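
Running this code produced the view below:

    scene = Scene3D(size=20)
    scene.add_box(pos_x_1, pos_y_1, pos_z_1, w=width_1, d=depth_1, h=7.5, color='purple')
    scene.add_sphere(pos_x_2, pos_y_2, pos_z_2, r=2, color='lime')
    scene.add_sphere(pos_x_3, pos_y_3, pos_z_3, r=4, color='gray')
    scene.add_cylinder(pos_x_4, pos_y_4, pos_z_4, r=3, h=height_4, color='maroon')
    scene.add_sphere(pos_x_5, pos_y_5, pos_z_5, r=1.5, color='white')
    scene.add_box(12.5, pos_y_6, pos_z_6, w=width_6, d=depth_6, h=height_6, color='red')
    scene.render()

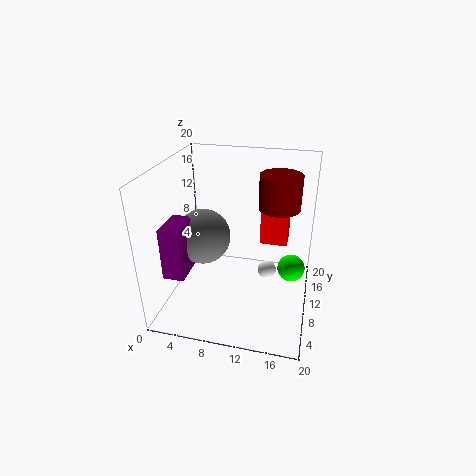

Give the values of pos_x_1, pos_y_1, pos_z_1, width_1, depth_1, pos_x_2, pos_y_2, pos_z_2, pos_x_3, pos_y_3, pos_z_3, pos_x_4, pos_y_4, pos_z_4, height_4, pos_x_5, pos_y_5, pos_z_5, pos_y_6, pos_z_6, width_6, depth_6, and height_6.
pos_x_1 = 0.5
pos_y_1 = 5
pos_z_1 = 5
width_1 = 3
depth_1 = 5
pos_x_2 = 17.5
pos_y_2 = 12.5
pos_z_2 = 4.5
pos_x_3 = 4.5
pos_y_3 = 11
pos_z_3 = 9
pos_x_4 = 15
pos_y_4 = 14.5
pos_z_4 = 13
height_4 = 5
pos_x_5 = 13.5
pos_y_5 = 15.5
pos_z_5 = 1.5
pos_y_6 = 13.5
pos_z_6 = 7.5
width_6 = 4
depth_6 = 3.5
height_6 = 8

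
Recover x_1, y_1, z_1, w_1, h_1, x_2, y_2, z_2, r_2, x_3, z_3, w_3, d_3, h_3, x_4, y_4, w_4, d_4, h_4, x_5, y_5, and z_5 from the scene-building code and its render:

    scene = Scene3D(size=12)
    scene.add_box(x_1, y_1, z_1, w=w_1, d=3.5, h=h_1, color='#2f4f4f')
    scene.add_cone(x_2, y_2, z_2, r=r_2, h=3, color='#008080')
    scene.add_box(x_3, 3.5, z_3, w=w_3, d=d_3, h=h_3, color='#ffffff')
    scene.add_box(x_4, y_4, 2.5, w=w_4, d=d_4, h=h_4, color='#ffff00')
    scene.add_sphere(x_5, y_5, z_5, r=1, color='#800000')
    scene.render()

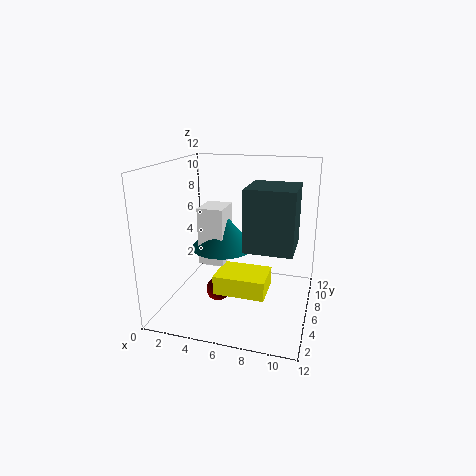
x_1 = 7.5
y_1 = 2
z_1 = 6.5
w_1 = 3.5
h_1 = 4.5
x_2 = 5
y_2 = 5
z_2 = 5.5
r_2 = 2.5
x_3 = 3.5
z_3 = 4.5
w_3 = 2
d_3 = 2.5
h_3 = 4.5
x_4 = 5
y_4 = 2.5
w_4 = 4
d_4 = 3
h_4 = 1.5
x_5 = 4.5
y_5 = 5
z_5 = 1.5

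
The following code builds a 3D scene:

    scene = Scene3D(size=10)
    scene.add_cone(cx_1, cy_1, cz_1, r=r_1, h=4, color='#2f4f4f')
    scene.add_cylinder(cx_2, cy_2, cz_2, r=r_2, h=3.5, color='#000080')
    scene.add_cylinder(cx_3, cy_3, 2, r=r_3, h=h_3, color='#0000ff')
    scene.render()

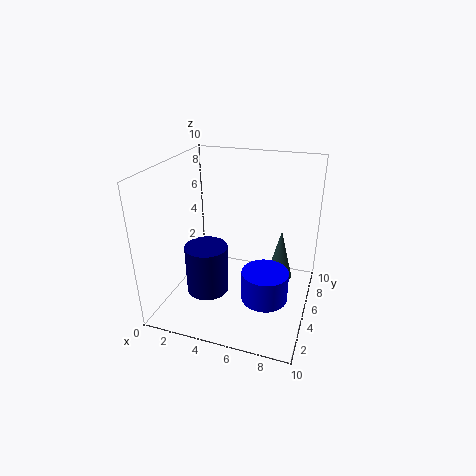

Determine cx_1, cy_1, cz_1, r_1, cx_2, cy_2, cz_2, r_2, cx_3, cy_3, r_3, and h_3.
cx_1 = 7.5, cy_1 = 8, cz_1 = 0.5, r_1 = 1, cx_2 = 3, cy_2 = 4, cz_2 = 1, r_2 = 1.5, cx_3 = 7.5, cy_3 = 3, r_3 = 1.5, h_3 = 2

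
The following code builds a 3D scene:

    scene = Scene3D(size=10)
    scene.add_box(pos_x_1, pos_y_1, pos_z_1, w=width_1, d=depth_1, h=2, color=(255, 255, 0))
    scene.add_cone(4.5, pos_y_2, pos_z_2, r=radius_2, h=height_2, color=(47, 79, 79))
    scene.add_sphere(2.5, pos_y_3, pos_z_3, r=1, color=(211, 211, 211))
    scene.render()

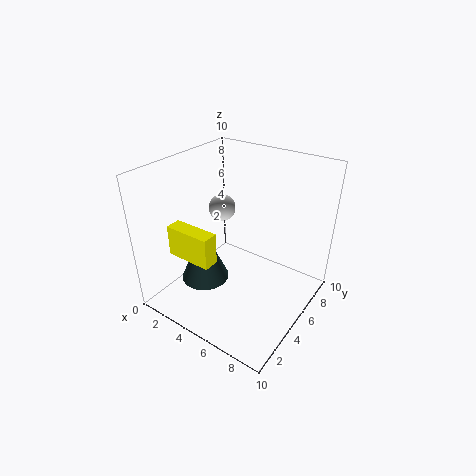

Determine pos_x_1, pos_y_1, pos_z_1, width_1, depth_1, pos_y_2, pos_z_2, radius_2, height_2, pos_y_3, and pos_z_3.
pos_x_1 = 2.5; pos_y_1 = 1; pos_z_1 = 5; width_1 = 3; depth_1 = 1; pos_y_2 = 2; pos_z_2 = 3.5; radius_2 = 1.5; height_2 = 3.5; pos_y_3 = 6.5; pos_z_3 = 6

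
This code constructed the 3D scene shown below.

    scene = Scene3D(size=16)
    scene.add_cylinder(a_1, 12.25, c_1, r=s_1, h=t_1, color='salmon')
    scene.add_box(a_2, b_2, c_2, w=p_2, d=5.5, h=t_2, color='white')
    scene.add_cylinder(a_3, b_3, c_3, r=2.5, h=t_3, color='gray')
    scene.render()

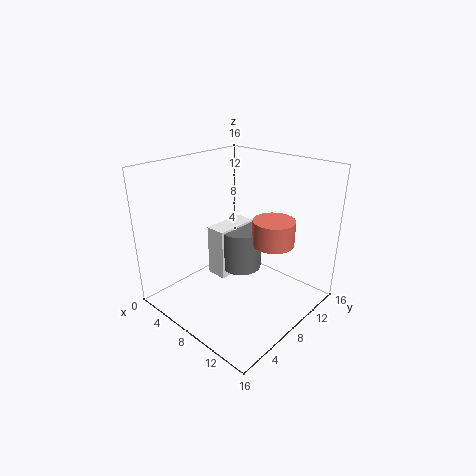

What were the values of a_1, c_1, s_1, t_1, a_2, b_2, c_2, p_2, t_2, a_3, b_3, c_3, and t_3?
a_1 = 9.75, c_1 = 6.25, s_1 = 2.5, t_1 = 3, a_2 = 3, b_2 = 8, c_2 = 1.5, p_2 = 2.5, t_2 = 6.25, a_3 = 6, b_3 = 10.75, c_3 = 2.5, t_3 = 5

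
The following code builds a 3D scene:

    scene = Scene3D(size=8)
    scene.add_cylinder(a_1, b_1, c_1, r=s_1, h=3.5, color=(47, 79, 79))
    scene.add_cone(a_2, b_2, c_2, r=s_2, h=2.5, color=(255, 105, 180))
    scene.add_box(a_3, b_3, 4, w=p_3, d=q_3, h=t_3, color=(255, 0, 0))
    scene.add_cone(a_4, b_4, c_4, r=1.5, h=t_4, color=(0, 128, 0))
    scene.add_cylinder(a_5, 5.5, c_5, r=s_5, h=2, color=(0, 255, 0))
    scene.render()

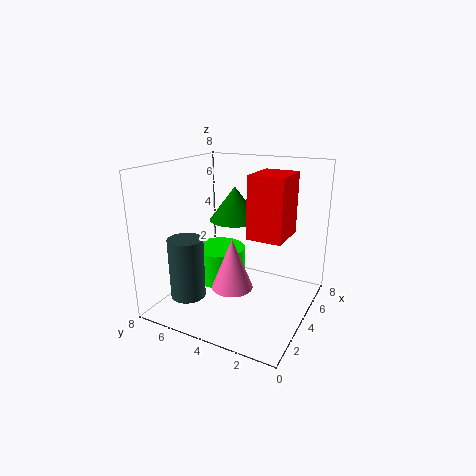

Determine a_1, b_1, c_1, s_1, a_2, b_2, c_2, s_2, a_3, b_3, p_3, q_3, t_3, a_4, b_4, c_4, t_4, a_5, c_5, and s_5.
a_1 = 2.5, b_1 = 6.5, c_1 = 0.5, s_1 = 1, a_2 = 1.5, b_2 = 3, c_2 = 2.5, s_2 = 1, a_3 = 4, b_3 = 1.5, p_3 = 2.5, q_3 = 2, t_3 = 3.5, a_4 = 5.5, b_4 = 5, c_4 = 4.5, t_4 = 2, a_5 = 4.5, c_5 = 1, s_5 = 1.5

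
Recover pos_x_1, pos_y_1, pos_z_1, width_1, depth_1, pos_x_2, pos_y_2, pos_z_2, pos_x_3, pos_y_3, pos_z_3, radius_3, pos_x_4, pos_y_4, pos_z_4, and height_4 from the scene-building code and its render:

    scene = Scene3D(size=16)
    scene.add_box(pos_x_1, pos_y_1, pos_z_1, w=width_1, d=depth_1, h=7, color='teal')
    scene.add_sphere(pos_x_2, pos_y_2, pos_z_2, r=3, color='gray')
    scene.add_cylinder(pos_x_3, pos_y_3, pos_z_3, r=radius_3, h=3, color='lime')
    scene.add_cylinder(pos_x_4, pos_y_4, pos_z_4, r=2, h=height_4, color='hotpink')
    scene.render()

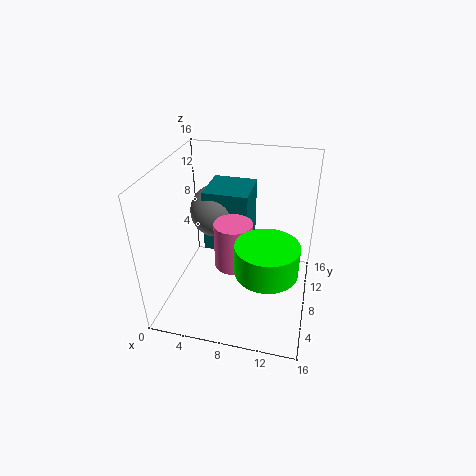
pos_x_1 = 4; pos_y_1 = 8; pos_z_1 = 6; width_1 = 5; depth_1 = 5; pos_x_2 = 5; pos_y_2 = 10; pos_z_2 = 10; pos_x_3 = 12; pos_y_3 = 3; pos_z_3 = 8; radius_3 = 3; pos_x_4 = 8; pos_y_4 = 6; pos_z_4 = 6; height_4 = 5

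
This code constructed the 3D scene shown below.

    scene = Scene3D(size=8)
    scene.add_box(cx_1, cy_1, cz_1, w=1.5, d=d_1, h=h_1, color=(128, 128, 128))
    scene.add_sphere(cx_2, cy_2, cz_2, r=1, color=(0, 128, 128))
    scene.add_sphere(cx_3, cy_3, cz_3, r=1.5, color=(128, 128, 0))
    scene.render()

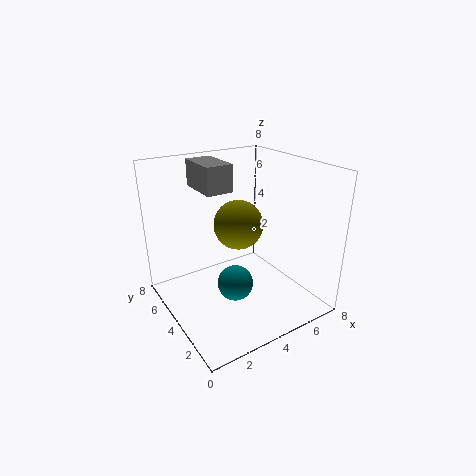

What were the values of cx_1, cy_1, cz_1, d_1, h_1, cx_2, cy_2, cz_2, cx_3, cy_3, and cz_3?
cx_1 = 2.5; cy_1 = 4.5; cz_1 = 6.5; d_1 = 2.5; h_1 = 1.5; cx_2 = 3.5; cy_2 = 3.5; cz_2 = 1.5; cx_3 = 5; cy_3 = 5.5; cz_3 = 4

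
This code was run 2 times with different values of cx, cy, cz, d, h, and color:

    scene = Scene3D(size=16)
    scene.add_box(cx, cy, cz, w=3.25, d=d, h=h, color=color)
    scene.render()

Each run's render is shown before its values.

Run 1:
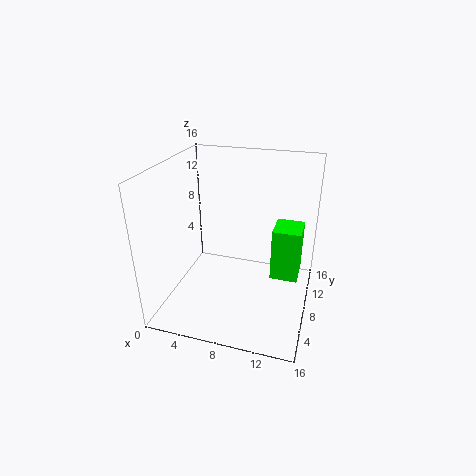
cx = 11.5, cy = 9.5, cz = 2.25, d = 3.75, h = 6.25, color = 'lime'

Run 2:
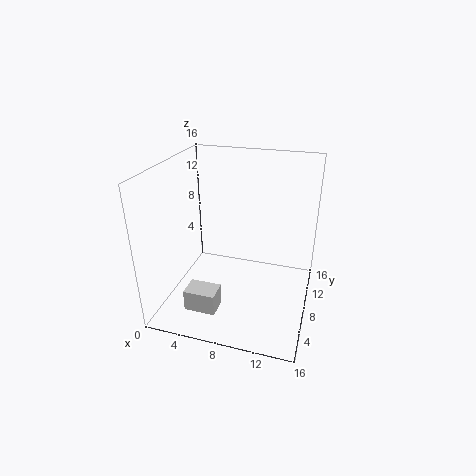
cx = 4.25, cy = 1.25, cz = 2.5, d = 2.25, h = 2.25, color = 'lightgray'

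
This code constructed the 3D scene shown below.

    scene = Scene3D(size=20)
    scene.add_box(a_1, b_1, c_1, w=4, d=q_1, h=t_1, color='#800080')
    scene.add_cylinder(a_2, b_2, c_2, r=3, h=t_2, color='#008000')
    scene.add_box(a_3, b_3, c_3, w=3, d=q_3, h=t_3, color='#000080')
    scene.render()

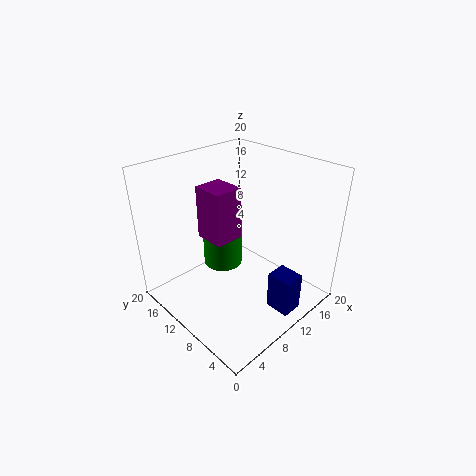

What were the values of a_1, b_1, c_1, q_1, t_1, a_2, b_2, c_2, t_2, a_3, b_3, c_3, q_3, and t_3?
a_1 = 7, b_1 = 10.5, c_1 = 9.5, q_1 = 4.5, t_1 = 7.5, a_2 = 11.5, b_2 = 15, c_2 = 3, t_2 = 9.5, a_3 = 11, b_3 = 1.5, c_3 = 0.5, q_3 = 3.5, t_3 = 5.5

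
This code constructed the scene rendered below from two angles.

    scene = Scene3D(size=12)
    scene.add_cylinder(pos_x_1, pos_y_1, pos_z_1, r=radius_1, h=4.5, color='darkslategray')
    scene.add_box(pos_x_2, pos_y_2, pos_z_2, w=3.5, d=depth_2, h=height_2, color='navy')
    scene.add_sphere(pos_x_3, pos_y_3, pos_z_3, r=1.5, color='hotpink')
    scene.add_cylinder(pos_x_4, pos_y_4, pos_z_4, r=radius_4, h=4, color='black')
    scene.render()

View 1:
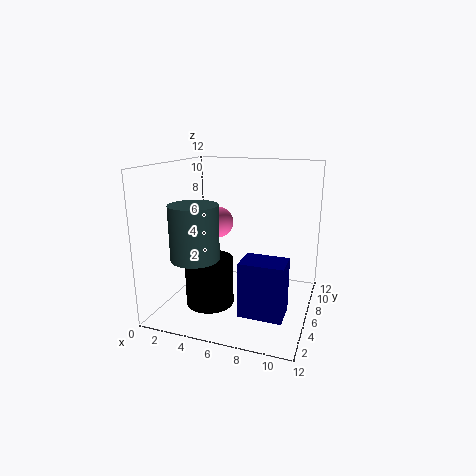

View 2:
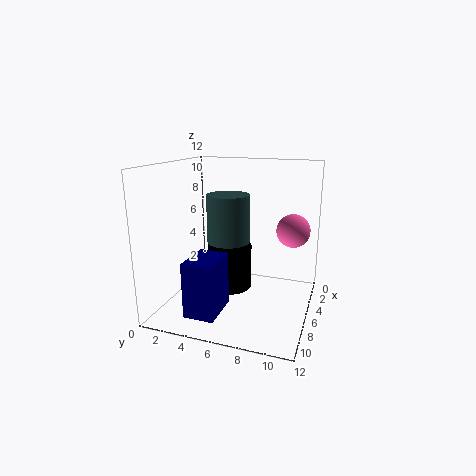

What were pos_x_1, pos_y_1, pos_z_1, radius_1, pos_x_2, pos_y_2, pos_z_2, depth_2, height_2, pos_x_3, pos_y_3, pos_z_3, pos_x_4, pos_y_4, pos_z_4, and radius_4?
pos_x_1 = 3; pos_y_1 = 4; pos_z_1 = 4.5; radius_1 = 2; pos_x_2 = 7; pos_y_2 = 3; pos_z_2 = 0.5; depth_2 = 2.5; height_2 = 4.5; pos_x_3 = 2.5; pos_y_3 = 10; pos_z_3 = 6; pos_x_4 = 4; pos_y_4 = 4.5; pos_z_4 = 0.5; radius_4 = 2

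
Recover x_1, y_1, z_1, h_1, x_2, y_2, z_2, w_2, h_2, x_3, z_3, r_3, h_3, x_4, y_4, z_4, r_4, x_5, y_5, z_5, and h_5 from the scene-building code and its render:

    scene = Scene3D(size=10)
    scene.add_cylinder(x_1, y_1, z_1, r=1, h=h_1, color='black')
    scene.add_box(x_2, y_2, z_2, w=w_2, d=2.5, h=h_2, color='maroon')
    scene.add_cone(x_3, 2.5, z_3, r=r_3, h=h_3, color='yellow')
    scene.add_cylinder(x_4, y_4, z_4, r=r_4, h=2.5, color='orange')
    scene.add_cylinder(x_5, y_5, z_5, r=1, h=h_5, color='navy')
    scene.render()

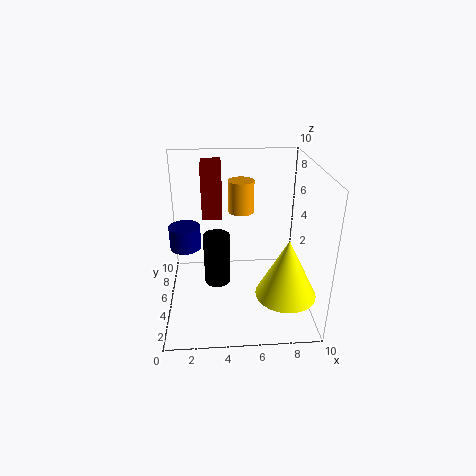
x_1 = 3.5
y_1 = 6.5
z_1 = 0.5
h_1 = 4
x_2 = 2.5
y_2 = 7
z_2 = 5.5
w_2 = 1.5
h_2 = 4
x_3 = 8
z_3 = 2
r_3 = 2
h_3 = 4
x_4 = 5.5
y_4 = 8.5
z_4 = 5.5
r_4 = 1
x_5 = 1.5
y_5 = 4
z_5 = 5
h_5 = 1.5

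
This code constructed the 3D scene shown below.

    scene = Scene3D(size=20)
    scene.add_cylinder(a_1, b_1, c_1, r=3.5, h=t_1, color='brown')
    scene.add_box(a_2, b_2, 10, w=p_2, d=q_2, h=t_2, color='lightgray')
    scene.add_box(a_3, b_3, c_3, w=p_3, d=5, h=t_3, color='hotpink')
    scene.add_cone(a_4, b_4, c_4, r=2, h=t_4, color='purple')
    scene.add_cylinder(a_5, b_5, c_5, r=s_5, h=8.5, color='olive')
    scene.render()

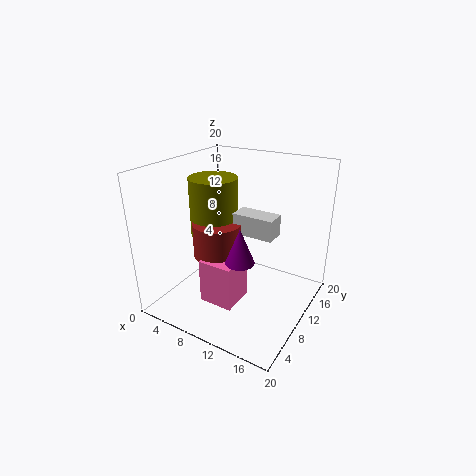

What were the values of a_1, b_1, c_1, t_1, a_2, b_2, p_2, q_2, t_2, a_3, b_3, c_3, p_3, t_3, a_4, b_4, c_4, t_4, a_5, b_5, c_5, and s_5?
a_1 = 6.5, b_1 = 10, c_1 = 6.5, t_1 = 5, a_2 = 8.5, b_2 = 11, p_2 = 6, q_2 = 3, t_2 = 3, a_3 = 6, b_3 = 6, c_3 = 0.5, p_3 = 5, t_3 = 6.5, a_4 = 11.5, b_4 = 8, c_4 = 7.5, t_4 = 5, a_5 = 5, b_5 = 11.5, c_5 = 9, s_5 = 3.5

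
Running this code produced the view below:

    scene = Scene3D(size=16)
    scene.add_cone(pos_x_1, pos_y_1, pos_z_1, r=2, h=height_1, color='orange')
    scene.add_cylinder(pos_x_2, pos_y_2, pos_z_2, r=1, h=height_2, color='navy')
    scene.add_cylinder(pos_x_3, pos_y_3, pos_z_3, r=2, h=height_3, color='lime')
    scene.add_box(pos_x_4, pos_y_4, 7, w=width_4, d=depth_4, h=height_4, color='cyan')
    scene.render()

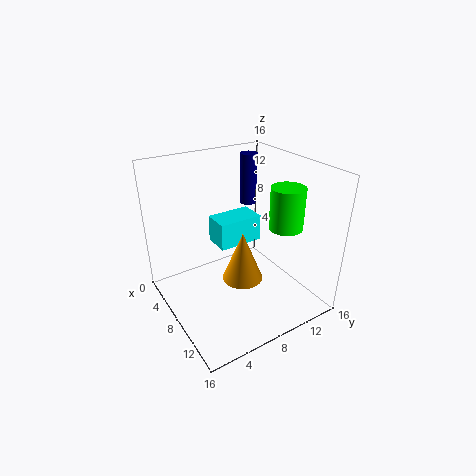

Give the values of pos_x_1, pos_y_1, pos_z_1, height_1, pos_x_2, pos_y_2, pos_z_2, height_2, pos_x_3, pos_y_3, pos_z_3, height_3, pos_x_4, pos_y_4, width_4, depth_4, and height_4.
pos_x_1 = 12, pos_y_1 = 6, pos_z_1 = 6, height_1 = 5, pos_x_2 = 4, pos_y_2 = 12, pos_z_2 = 10, height_2 = 6, pos_x_3 = 9, pos_y_3 = 14, pos_z_3 = 8, height_3 = 5, pos_x_4 = 5, pos_y_4 = 6, width_4 = 3, depth_4 = 5, height_4 = 3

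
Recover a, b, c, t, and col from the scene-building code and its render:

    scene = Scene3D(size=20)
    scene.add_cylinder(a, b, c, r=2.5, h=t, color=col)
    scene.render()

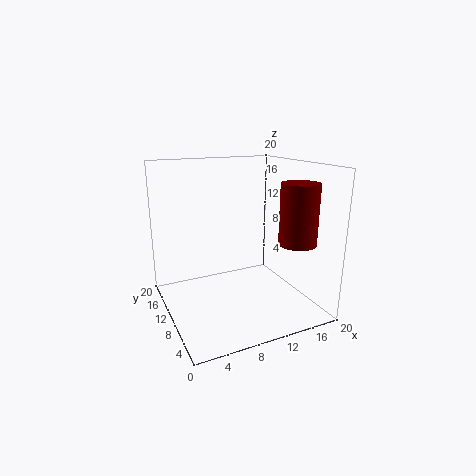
a = 16
b = 4.5
c = 10
t = 8
col = 'maroon'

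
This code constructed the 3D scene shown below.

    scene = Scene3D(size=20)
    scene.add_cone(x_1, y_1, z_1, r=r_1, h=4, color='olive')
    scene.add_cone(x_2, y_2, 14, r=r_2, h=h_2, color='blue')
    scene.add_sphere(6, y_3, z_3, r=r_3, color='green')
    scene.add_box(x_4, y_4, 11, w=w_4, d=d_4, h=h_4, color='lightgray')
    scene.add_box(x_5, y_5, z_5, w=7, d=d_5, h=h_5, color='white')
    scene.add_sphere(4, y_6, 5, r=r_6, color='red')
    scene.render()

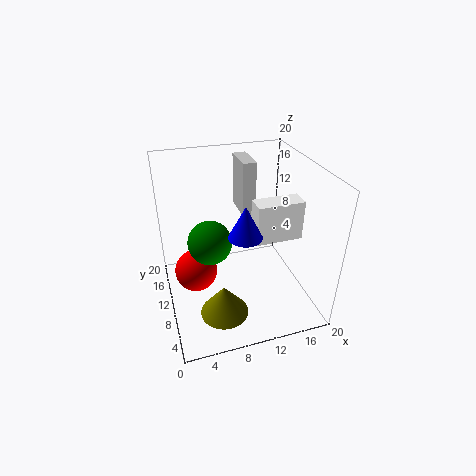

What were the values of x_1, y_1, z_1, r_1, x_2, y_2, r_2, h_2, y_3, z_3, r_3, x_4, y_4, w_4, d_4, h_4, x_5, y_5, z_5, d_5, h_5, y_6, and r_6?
x_1 = 6; y_1 = 3; z_1 = 4; r_1 = 3; x_2 = 9; y_2 = 4; r_2 = 2; h_2 = 4; y_3 = 10; z_3 = 10; r_3 = 3; x_4 = 12; y_4 = 14; w_4 = 2; d_4 = 5; h_4 = 8; x_5 = 13; y_5 = 10; z_5 = 8; d_5 = 3; h_5 = 6; y_6 = 11; r_6 = 3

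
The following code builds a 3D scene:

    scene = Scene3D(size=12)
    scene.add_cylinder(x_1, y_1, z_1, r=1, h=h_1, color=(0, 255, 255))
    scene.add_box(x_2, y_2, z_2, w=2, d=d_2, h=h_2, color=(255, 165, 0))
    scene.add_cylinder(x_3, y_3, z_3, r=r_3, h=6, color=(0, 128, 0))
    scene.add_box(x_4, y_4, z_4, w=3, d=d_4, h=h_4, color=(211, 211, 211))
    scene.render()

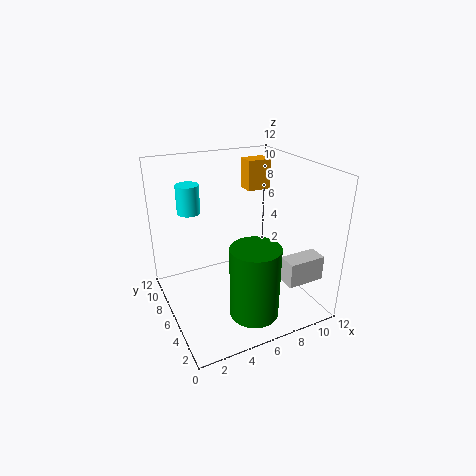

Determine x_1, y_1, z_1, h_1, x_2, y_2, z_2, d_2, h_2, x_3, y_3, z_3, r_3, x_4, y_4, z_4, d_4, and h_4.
x_1 = 3
y_1 = 9.5
z_1 = 7.5
h_1 = 2.5
x_2 = 7.5
y_2 = 7
z_2 = 9.5
d_2 = 1.5
h_2 = 2.5
x_3 = 6
y_3 = 3
z_3 = 0.5
r_3 = 2
x_4 = 8
y_4 = 1
z_4 = 3.5
d_4 = 1.5
h_4 = 2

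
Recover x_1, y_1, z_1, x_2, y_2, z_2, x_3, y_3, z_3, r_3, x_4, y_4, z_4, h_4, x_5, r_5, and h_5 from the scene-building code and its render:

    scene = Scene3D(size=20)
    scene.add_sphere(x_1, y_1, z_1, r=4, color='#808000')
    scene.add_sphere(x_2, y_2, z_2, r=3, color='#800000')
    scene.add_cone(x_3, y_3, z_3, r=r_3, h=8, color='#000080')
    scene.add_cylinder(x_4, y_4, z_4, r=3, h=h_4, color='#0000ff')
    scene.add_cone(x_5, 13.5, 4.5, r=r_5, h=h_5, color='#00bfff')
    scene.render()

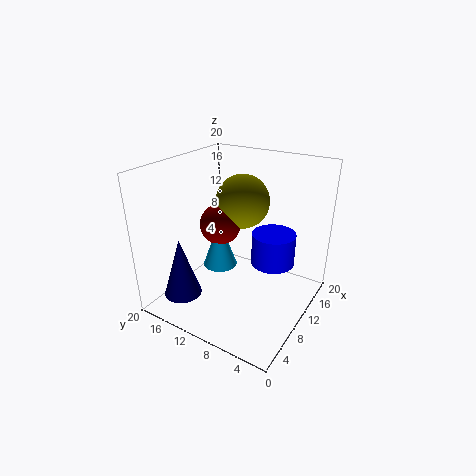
x_1 = 14.5, y_1 = 12, z_1 = 13.5, x_2 = 11.5, y_2 = 14, z_2 = 10.5, x_3 = 3, y_3 = 14.5, z_3 = 3.5, r_3 = 2.5, x_4 = 12, y_4 = 5.5, z_4 = 6.5, h_4 = 4.5, x_5 = 10.5, r_5 = 2.5, h_5 = 7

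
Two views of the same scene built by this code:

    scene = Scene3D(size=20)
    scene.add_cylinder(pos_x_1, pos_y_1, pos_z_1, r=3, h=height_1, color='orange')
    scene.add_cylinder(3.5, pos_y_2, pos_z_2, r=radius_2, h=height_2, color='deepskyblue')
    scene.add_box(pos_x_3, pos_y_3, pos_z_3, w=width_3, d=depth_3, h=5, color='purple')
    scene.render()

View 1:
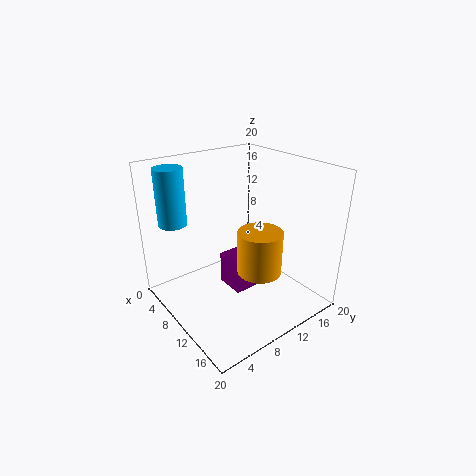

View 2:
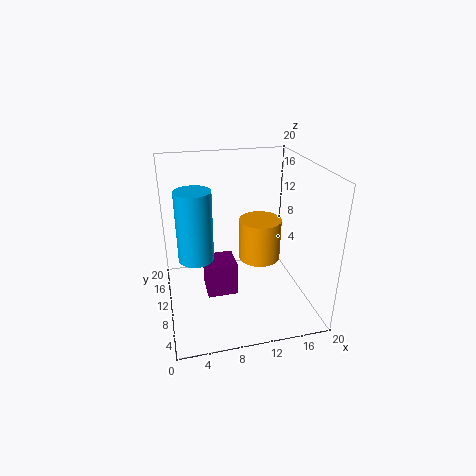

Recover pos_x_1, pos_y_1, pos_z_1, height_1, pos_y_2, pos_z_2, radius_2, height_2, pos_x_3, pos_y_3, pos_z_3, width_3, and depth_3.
pos_x_1 = 13.5; pos_y_1 = 11; pos_z_1 = 6; height_1 = 6; pos_y_2 = 3.5; pos_z_2 = 11.5; radius_2 = 2; height_2 = 8; pos_x_3 = 5.5; pos_y_3 = 10; pos_z_3 = 0.5; width_3 = 4.5; depth_3 = 4.5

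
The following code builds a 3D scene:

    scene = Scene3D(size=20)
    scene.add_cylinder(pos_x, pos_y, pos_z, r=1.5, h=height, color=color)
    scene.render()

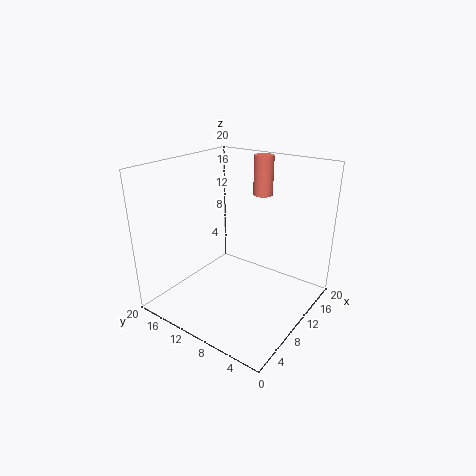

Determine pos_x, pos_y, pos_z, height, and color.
pos_x = 18; pos_y = 11; pos_z = 14; height = 6; color = 'salmon'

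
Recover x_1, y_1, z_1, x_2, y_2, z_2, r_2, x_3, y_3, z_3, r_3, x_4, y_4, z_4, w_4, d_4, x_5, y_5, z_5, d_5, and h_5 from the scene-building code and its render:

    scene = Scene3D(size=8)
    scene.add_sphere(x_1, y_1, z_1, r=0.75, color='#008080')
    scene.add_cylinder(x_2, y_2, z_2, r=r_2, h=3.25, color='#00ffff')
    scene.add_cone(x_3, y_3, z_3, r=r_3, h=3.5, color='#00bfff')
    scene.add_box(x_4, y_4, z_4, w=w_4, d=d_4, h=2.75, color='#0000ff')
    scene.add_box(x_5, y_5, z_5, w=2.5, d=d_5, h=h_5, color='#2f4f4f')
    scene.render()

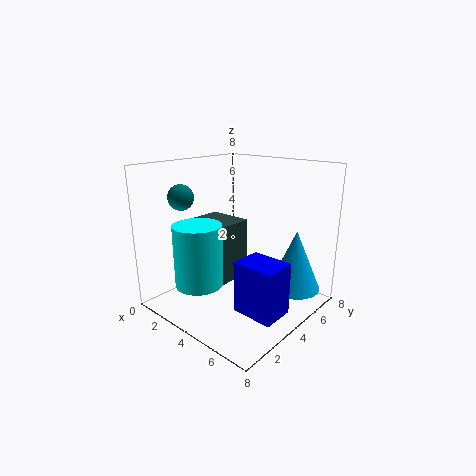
x_1 = 0.75, y_1 = 2.75, z_1 = 6, x_2 = 3.5, y_2 = 1.5, z_2 = 2, r_2 = 1.25, x_3 = 6.25, y_3 = 6.5, z_3 = 0.75, r_3 = 1.5, x_4 = 5.25, y_4 = 2.25, z_4 = 0.75, w_4 = 2.25, d_4 = 1.75, x_5 = 1.75, y_5 = 2.5, z_5 = 1.75, d_5 = 2, h_5 = 3.25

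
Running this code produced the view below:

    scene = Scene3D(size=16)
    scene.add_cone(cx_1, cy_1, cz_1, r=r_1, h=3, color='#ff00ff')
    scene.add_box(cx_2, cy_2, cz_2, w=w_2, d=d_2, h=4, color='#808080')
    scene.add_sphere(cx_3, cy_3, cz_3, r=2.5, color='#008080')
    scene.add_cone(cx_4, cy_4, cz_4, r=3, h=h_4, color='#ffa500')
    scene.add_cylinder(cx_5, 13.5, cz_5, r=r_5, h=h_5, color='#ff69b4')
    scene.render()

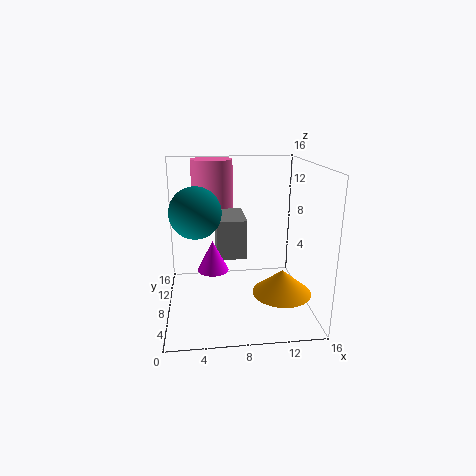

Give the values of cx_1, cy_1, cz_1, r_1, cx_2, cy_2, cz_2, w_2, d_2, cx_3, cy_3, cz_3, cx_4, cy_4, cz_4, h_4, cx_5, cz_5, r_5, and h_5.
cx_1 = 5, cy_1 = 3.5, cz_1 = 6.5, r_1 = 1.5, cx_2 = 5.5, cy_2 = 4.5, cz_2 = 7, w_2 = 3, d_2 = 5, cx_3 = 3.5, cy_3 = 4.5, cz_3 = 12, cx_4 = 12, cy_4 = 3.5, cz_4 = 3.5, h_4 = 2.5, cx_5 = 5.5, cz_5 = 9.5, r_5 = 2.5, h_5 = 6.5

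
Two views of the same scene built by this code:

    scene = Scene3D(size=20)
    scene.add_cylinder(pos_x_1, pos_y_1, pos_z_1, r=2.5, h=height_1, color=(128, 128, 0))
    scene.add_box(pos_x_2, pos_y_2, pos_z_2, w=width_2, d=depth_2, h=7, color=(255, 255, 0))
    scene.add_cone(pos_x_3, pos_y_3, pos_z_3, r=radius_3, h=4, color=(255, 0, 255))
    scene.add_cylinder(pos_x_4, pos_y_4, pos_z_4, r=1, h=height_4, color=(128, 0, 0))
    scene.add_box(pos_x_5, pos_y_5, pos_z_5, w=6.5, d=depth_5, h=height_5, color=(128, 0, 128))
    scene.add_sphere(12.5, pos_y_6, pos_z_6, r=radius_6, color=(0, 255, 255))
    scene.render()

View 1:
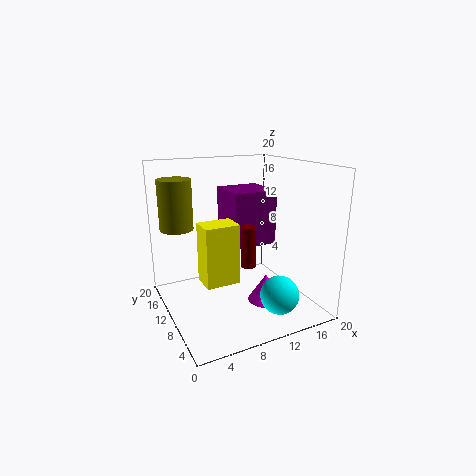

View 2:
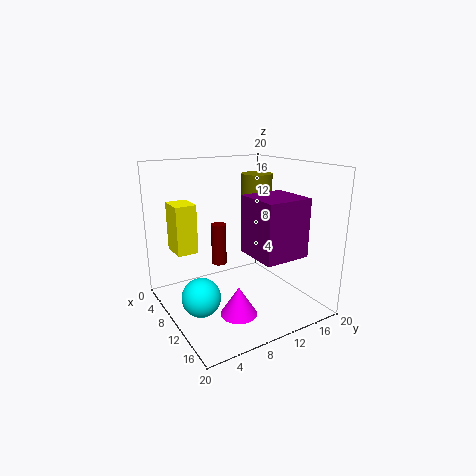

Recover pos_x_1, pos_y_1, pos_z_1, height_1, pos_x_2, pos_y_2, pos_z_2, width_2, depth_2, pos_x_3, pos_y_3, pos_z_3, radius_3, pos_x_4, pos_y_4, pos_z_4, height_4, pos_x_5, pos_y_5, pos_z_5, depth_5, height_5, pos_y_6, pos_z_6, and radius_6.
pos_x_1 = 3.5, pos_y_1 = 17.5, pos_z_1 = 10, height_1 = 7.5, pos_x_2 = 2.5, pos_y_2 = 2.5, pos_z_2 = 7.5, width_2 = 4, depth_2 = 3, pos_x_3 = 13.5, pos_y_3 = 8, pos_z_3 = 0.5, radius_3 = 2.5, pos_x_4 = 10, pos_y_4 = 7, pos_z_4 = 7, height_4 = 5.5, pos_x_5 = 10, pos_y_5 = 10.5, pos_z_5 = 8, depth_5 = 6.5, height_5 = 8, pos_y_6 = 3, pos_z_6 = 4, radius_6 = 2.5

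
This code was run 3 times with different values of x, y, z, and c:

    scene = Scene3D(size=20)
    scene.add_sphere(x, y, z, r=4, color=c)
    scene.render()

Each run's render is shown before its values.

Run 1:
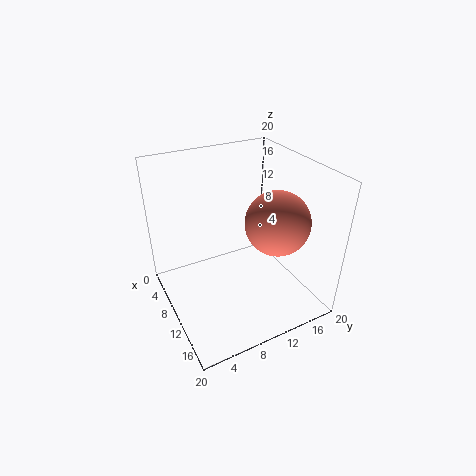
x = 15.5; y = 12.5; z = 14.5; c = 'salmon'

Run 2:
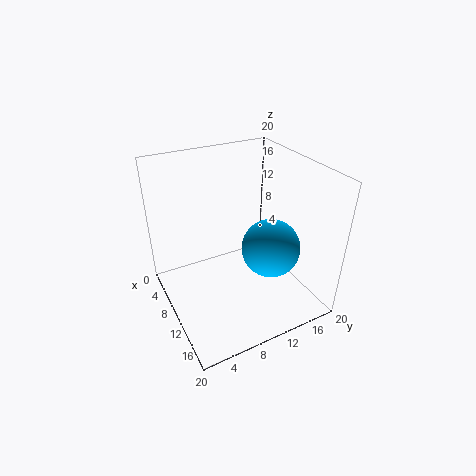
x = 13; y = 13.5; z = 9; c = 'deepskyblue'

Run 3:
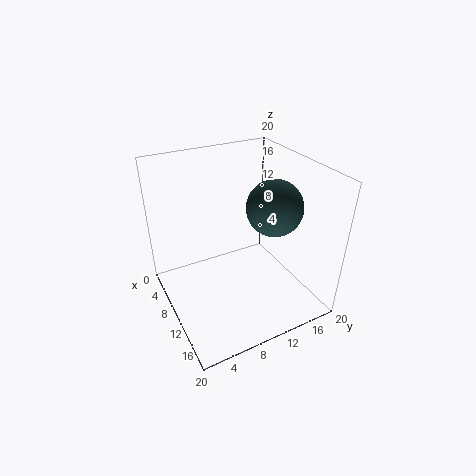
x = 10.5; y = 15.5; z = 13.5; c = 'darkslategray'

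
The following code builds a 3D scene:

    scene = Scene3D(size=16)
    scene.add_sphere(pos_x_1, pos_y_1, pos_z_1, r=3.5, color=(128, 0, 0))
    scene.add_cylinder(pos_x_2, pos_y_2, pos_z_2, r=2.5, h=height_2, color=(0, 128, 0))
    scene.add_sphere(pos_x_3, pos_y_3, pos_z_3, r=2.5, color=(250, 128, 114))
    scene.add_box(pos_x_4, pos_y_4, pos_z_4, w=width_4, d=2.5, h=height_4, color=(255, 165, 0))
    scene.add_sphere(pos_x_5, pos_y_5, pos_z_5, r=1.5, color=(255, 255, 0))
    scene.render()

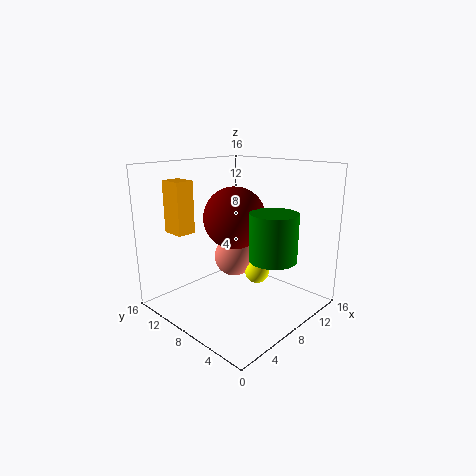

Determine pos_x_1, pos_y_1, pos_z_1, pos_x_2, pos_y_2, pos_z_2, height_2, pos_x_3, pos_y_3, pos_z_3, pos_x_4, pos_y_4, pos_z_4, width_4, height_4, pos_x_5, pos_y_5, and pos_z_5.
pos_x_1 = 8.5
pos_y_1 = 9
pos_z_1 = 10
pos_x_2 = 8.5
pos_y_2 = 3.5
pos_z_2 = 6.5
height_2 = 5
pos_x_3 = 11
pos_y_3 = 11.5
pos_z_3 = 4
pos_x_4 = 2
pos_y_4 = 10.5
pos_z_4 = 9
width_4 = 2
height_4 = 5.5
pos_x_5 = 12
pos_y_5 = 8.5
pos_z_5 = 2.5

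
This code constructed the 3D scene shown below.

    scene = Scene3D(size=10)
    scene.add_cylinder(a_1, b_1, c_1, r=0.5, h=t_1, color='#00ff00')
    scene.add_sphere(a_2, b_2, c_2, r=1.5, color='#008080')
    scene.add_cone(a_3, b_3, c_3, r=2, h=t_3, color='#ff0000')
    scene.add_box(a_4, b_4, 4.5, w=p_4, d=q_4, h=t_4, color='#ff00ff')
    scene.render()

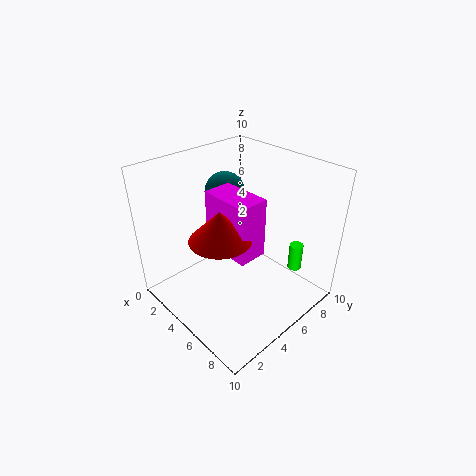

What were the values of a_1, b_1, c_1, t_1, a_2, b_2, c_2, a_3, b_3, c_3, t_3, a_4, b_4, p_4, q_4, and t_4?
a_1 = 7.5, b_1 = 8.5, c_1 = 2, t_1 = 2, a_2 = 2, b_2 = 6.5, c_2 = 7, a_3 = 5.5, b_3 = 3, c_3 = 6, t_3 = 2, a_4 = 3.5, b_4 = 3.5, p_4 = 3.5, q_4 = 2, t_4 = 4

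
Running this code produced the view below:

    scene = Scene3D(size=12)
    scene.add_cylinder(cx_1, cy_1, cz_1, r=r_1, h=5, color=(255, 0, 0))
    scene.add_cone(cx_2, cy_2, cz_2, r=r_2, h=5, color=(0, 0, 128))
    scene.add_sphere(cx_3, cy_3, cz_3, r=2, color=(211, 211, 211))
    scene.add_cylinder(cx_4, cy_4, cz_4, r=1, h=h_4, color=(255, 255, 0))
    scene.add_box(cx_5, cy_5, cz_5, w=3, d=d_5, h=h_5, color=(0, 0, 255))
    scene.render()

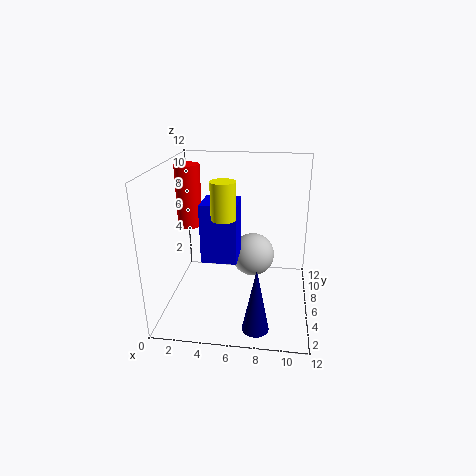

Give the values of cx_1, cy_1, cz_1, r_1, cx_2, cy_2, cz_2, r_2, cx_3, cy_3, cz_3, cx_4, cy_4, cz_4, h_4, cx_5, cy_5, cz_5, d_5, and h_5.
cx_1 = 2; cy_1 = 6; cz_1 = 7; r_1 = 1; cx_2 = 8; cy_2 = 1; cz_2 = 1; r_2 = 1; cx_3 = 7; cy_3 = 9; cz_3 = 3; cx_4 = 5; cy_4 = 5; cz_4 = 8; h_4 = 3; cx_5 = 3; cy_5 = 5; cz_5 = 4; d_5 = 3; h_5 = 5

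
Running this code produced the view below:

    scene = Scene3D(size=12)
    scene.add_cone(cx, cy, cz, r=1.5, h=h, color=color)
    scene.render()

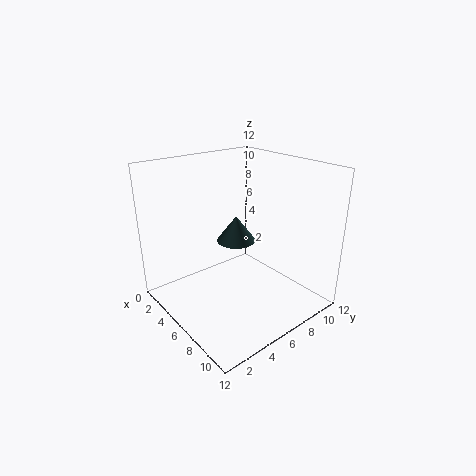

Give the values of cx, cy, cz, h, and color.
cx = 7, cy = 5, cz = 6.5, h = 2, color = 'darkslategray'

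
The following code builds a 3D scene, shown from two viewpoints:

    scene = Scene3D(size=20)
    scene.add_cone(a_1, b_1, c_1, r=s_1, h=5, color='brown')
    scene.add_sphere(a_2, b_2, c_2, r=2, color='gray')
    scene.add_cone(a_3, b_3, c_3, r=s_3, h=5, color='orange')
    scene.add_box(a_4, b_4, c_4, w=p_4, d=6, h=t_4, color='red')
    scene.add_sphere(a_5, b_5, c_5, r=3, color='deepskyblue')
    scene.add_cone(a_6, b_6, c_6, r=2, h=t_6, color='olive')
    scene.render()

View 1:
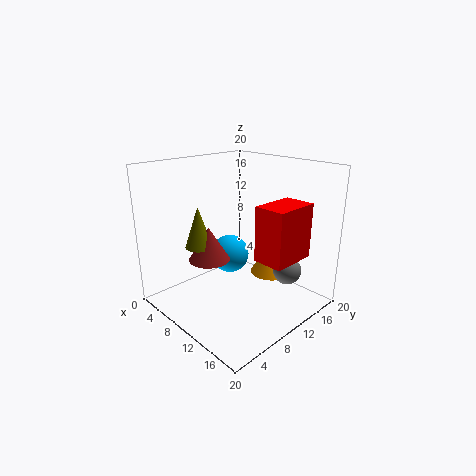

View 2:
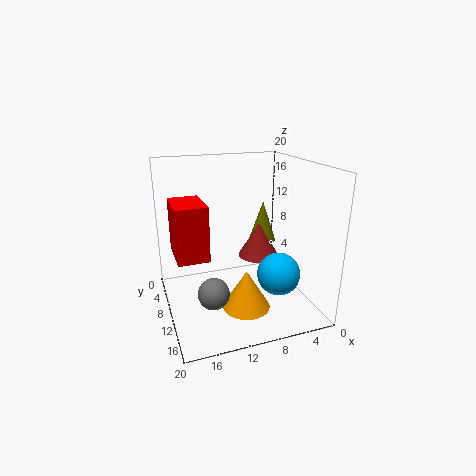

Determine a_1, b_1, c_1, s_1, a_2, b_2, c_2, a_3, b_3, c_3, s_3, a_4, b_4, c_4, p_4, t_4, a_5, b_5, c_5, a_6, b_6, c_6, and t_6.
a_1 = 6, b_1 = 8, c_1 = 6, s_1 = 3, a_2 = 15, b_2 = 15, c_2 = 5, a_3 = 11, b_3 = 16, c_3 = 3, s_3 = 3, a_4 = 15, b_4 = 8, c_4 = 9, p_4 = 4, t_4 = 7, a_5 = 5, b_5 = 13, c_5 = 5, a_6 = 5, b_6 = 7, c_6 = 8, t_6 = 6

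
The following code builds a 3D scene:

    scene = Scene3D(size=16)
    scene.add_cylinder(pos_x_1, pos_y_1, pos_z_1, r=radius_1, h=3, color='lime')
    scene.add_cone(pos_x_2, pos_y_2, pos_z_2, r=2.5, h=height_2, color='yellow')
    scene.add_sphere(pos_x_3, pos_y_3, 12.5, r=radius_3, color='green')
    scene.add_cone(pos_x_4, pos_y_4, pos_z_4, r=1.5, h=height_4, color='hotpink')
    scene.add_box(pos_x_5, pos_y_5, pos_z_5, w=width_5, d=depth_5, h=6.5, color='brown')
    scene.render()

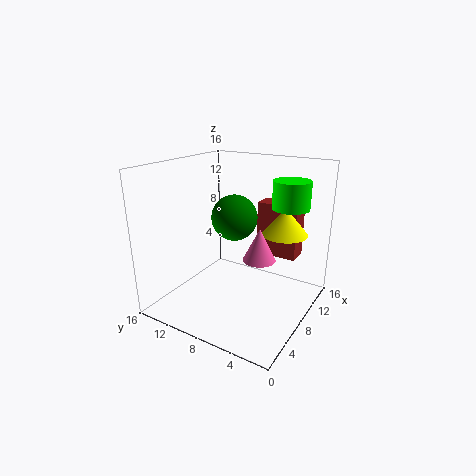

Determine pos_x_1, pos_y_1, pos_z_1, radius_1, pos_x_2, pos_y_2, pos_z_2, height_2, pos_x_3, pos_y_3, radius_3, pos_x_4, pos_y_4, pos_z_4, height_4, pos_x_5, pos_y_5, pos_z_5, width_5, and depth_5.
pos_x_1 = 10.5, pos_y_1 = 3, pos_z_1 = 11.5, radius_1 = 2, pos_x_2 = 10.5, pos_y_2 = 3.5, pos_z_2 = 8.5, height_2 = 3, pos_x_3 = 2.5, pos_y_3 = 5, radius_3 = 2, pos_x_4 = 3.5, pos_y_4 = 3, pos_z_4 = 8.5, height_4 = 3, pos_x_5 = 12.5, pos_y_5 = 3, pos_z_5 = 4.5, width_5 = 2.5, depth_5 = 5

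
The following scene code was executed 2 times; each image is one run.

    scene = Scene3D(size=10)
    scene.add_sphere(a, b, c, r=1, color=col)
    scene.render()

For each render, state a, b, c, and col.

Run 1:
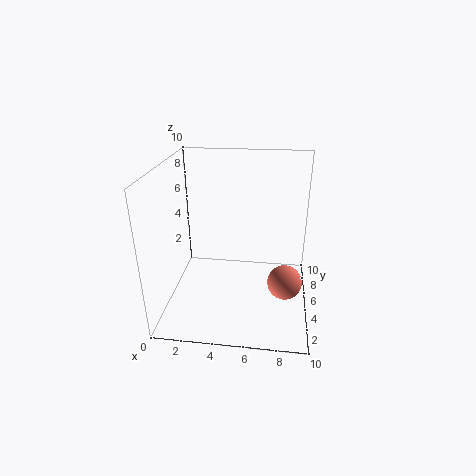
a = 8.25; b = 1.25; c = 4.25; col = 'salmon'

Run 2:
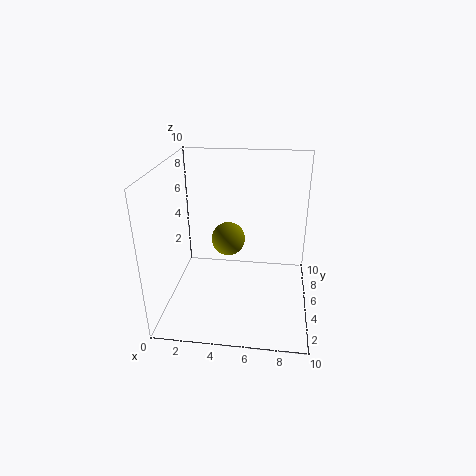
a = 4.75; b = 2.5; c = 6.25; col = 'olive'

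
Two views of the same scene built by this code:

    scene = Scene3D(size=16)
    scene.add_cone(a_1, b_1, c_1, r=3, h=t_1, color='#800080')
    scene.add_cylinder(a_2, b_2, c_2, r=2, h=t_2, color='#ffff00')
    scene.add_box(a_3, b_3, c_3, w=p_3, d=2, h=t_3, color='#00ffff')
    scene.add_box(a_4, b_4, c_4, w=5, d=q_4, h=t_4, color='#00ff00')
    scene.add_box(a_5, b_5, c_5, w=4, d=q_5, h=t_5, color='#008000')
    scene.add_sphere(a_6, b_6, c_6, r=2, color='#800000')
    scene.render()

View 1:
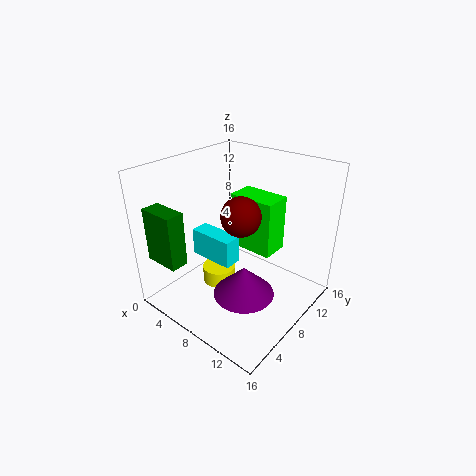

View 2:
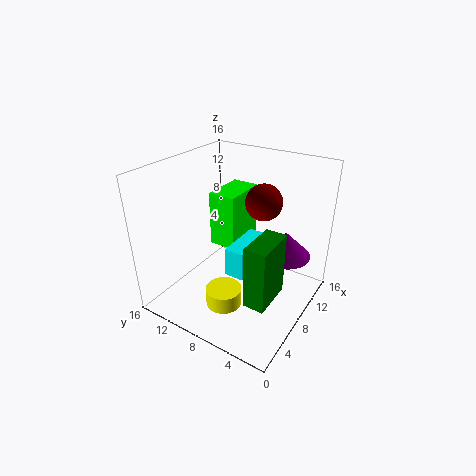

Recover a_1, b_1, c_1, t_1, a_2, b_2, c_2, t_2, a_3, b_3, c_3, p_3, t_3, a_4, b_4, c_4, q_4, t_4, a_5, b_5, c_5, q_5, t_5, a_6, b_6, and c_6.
a_1 = 12
b_1 = 4
c_1 = 5
t_1 = 3
a_2 = 5
b_2 = 8
c_2 = 1
t_2 = 2
a_3 = 4
b_3 = 5
c_3 = 6
p_3 = 5
t_3 = 3
a_4 = 7
b_4 = 8
c_4 = 7
q_4 = 3
t_4 = 6
a_5 = 1
b_5 = 1
c_5 = 6
q_5 = 2
t_5 = 6
a_6 = 10
b_6 = 6
c_6 = 12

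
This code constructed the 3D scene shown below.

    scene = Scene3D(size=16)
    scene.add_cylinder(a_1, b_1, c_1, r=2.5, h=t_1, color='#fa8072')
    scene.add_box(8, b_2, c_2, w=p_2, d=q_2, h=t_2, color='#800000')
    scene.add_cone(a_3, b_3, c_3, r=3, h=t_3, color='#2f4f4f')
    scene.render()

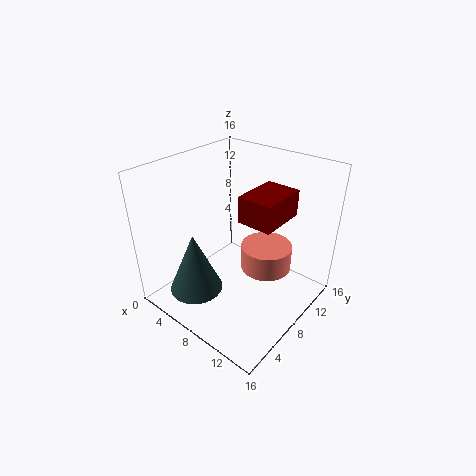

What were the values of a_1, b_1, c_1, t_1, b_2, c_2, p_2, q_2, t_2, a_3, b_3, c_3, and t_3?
a_1 = 12.5; b_1 = 7; c_1 = 7; t_1 = 2.5; b_2 = 8; c_2 = 10; p_2 = 4; q_2 = 5.5; t_2 = 3; a_3 = 5; b_3 = 4; c_3 = 2; t_3 = 7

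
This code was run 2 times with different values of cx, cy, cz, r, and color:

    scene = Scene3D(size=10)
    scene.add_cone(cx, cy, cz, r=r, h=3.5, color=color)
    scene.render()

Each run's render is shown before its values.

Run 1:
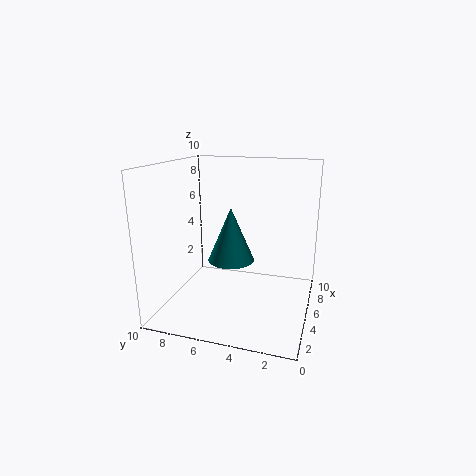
cx = 3.5, cy = 5, cz = 4, r = 1.5, color = 'teal'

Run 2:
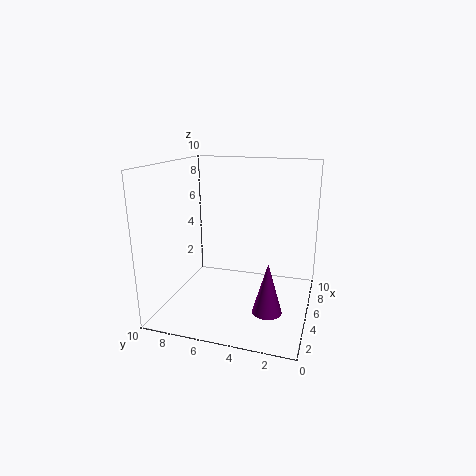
cx = 3.5, cy = 2.5, cz = 0.5, r = 1, color = 'purple'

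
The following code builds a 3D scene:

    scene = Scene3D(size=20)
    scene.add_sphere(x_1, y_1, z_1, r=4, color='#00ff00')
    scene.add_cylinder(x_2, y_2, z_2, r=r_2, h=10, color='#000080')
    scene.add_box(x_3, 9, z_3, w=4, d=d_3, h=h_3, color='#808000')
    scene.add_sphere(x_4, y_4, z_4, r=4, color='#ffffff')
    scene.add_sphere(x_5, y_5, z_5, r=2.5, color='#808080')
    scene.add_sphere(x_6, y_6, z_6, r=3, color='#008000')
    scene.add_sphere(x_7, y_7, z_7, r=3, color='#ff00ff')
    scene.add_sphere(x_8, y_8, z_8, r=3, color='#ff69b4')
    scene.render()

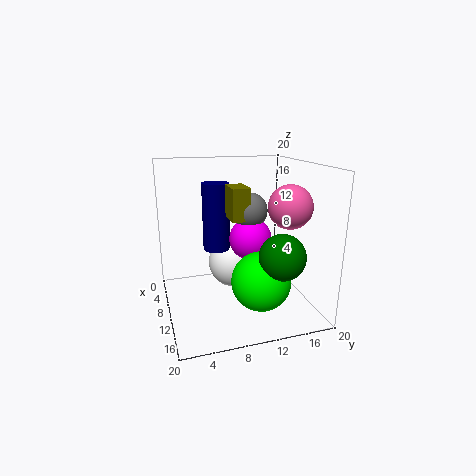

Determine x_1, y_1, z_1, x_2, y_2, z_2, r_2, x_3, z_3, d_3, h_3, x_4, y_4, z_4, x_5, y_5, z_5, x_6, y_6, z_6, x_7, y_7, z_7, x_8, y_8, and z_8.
x_1 = 14; y_1 = 12; z_1 = 5; x_2 = 5.5; y_2 = 8; z_2 = 7; r_2 = 2; x_3 = 7; z_3 = 12.5; d_3 = 2.5; h_3 = 4.5; x_4 = 4.5; y_4 = 11; z_4 = 4; x_5 = 9; y_5 = 12; z_5 = 13.5; x_6 = 16; y_6 = 14; z_6 = 9; x_7 = 9.5; y_7 = 12; z_7 = 9.5; x_8 = 12.5; y_8 = 16.5; z_8 = 14.5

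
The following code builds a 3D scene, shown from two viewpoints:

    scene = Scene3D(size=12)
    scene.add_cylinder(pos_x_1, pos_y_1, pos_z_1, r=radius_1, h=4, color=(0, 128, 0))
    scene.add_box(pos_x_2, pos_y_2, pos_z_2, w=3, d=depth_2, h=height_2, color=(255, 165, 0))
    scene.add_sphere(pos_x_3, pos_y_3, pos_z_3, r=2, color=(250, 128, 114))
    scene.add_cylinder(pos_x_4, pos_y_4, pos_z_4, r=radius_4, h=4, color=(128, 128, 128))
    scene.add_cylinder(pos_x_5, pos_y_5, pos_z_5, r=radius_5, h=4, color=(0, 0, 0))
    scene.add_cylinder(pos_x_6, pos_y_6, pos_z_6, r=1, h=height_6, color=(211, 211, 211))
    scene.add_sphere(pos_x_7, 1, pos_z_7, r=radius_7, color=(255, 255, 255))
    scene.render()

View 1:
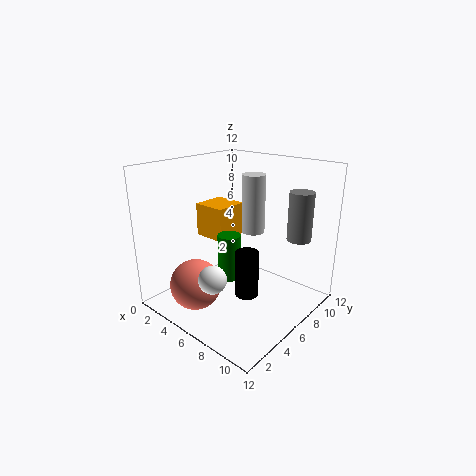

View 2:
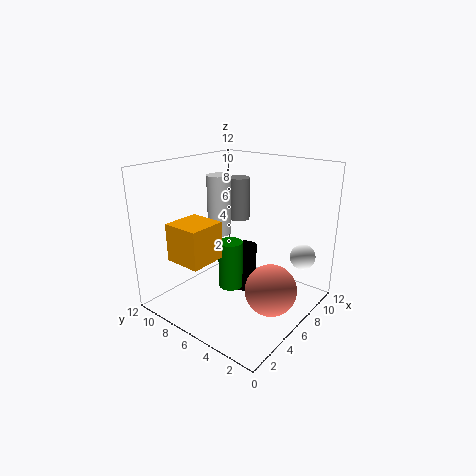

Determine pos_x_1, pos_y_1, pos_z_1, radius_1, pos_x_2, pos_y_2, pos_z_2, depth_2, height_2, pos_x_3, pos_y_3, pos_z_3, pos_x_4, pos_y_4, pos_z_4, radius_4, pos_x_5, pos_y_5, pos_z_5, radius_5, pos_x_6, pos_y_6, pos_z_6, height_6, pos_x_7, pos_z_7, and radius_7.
pos_x_1 = 5
pos_y_1 = 6
pos_z_1 = 2
radius_1 = 1
pos_x_2 = 1
pos_y_2 = 6
pos_z_2 = 5
depth_2 = 3
height_2 = 3
pos_x_3 = 5
pos_y_3 = 2
pos_z_3 = 3
pos_x_4 = 10
pos_y_4 = 9
pos_z_4 = 6
radius_4 = 1
pos_x_5 = 7
pos_y_5 = 6
pos_z_5 = 1
radius_5 = 1
pos_x_6 = 6
pos_y_6 = 8
pos_z_6 = 6
height_6 = 5
pos_x_7 = 8
pos_z_7 = 5
radius_7 = 1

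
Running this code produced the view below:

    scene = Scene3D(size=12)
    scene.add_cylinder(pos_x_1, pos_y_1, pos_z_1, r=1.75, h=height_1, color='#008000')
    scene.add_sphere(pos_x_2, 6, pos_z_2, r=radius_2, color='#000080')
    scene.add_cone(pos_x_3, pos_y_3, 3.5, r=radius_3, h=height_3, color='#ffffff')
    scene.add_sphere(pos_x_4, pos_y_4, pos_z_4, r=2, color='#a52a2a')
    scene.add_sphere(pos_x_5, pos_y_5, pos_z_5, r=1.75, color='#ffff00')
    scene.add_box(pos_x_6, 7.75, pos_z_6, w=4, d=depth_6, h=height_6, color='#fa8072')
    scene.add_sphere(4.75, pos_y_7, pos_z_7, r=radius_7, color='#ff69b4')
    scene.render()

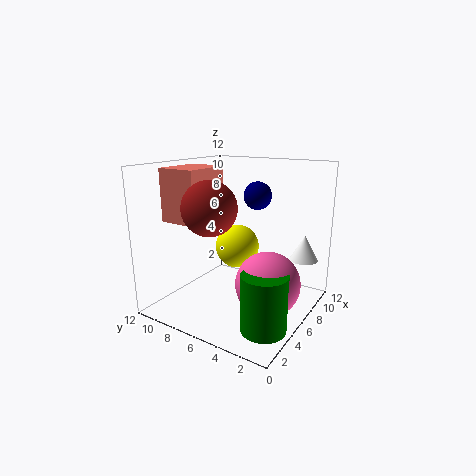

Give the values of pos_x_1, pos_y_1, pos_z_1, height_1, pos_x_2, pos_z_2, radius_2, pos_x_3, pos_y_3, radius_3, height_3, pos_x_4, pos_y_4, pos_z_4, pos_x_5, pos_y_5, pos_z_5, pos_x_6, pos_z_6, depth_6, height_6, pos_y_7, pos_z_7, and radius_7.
pos_x_1 = 3.25; pos_y_1 = 2; pos_z_1 = 0.25; height_1 = 4.5; pos_x_2 = 9.25; pos_z_2 = 9; radius_2 = 1.25; pos_x_3 = 10.25; pos_y_3 = 1.75; radius_3 = 1.25; height_3 = 2.25; pos_x_4 = 2.25; pos_y_4 = 6; pos_z_4 = 9.25; pos_x_5 = 5.5; pos_y_5 = 5.75; pos_z_5 = 5.5; pos_x_6 = 2.5; pos_z_6 = 7.5; depth_6 = 3.25; height_6 = 4.25; pos_y_7 = 2.5; pos_z_7 = 3.25; radius_7 = 2.5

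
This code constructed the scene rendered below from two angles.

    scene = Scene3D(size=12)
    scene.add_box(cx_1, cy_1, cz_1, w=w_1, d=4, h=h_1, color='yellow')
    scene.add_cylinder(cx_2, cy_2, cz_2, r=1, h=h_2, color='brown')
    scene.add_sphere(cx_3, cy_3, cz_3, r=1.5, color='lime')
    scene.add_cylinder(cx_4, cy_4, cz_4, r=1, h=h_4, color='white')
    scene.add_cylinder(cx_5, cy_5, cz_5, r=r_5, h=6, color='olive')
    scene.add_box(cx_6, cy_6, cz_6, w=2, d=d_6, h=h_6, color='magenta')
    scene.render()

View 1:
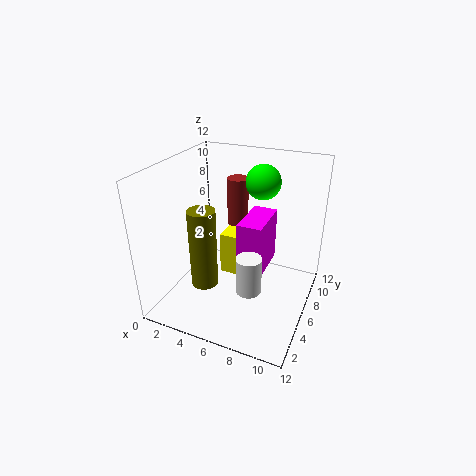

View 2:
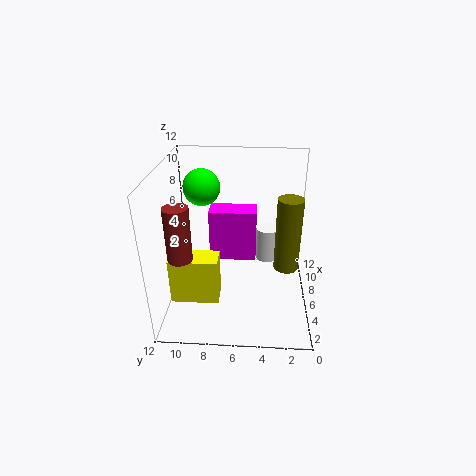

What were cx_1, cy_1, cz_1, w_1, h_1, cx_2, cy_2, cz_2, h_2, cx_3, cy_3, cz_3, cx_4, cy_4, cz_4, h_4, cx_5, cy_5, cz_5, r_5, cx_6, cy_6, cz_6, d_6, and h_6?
cx_1 = 3.5, cy_1 = 7.5, cz_1 = 1, w_1 = 2, h_1 = 4, cx_2 = 4, cy_2 = 10.5, cz_2 = 5, h_2 = 4.5, cx_3 = 7, cy_3 = 9, cz_3 = 10, cx_4 = 8, cy_4 = 3.5, cz_4 = 3, h_4 = 3, cx_5 = 5, cy_5 = 2, cz_5 = 4, r_5 = 1, cx_6 = 6.5, cy_6 = 4.5, cz_6 = 3.5, d_6 = 4, h_6 = 4.5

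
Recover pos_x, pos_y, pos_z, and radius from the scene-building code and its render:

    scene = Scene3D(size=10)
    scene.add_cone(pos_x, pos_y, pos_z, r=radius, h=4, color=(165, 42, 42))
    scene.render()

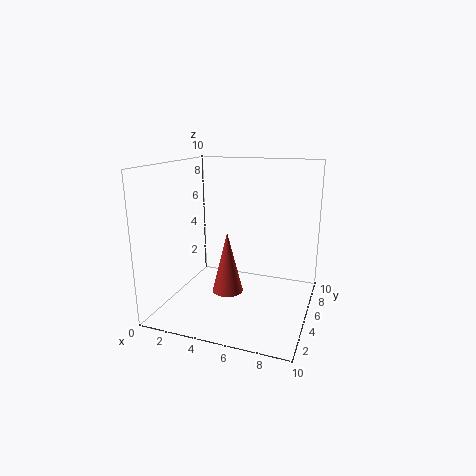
pos_x = 5
pos_y = 3
pos_z = 2
radius = 1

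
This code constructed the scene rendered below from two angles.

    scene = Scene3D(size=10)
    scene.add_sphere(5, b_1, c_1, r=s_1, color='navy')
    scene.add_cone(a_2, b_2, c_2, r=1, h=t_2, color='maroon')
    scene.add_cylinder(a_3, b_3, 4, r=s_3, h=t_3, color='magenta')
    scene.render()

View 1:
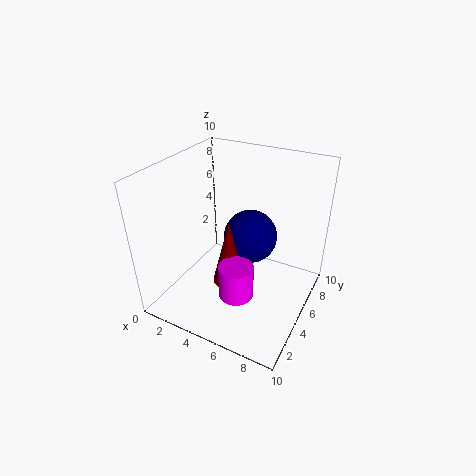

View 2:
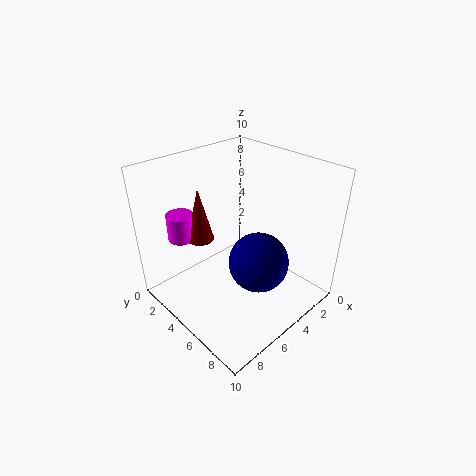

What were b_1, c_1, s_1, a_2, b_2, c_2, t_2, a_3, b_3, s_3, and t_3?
b_1 = 7, c_1 = 4, s_1 = 2, a_2 = 6, b_2 = 2, c_2 = 4, t_2 = 4, a_3 = 7, b_3 = 1, s_3 = 1, t_3 = 2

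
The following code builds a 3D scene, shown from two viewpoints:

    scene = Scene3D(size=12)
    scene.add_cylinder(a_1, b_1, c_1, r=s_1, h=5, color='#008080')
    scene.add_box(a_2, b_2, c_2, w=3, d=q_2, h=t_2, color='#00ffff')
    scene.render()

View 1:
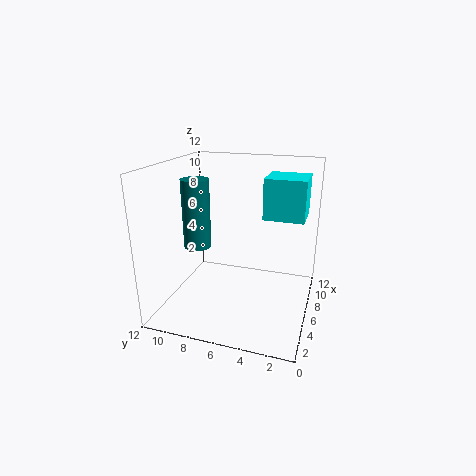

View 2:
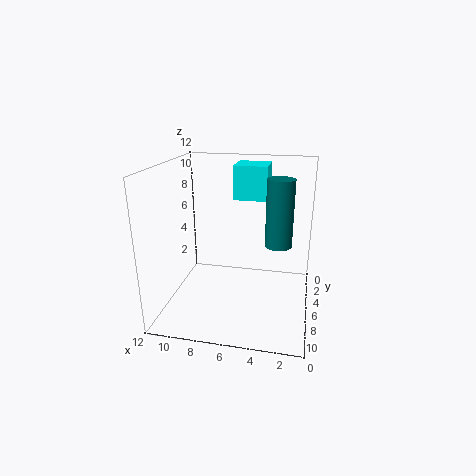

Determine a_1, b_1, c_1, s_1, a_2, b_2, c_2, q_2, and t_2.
a_1 = 2.5; b_1 = 8; c_1 = 6.5; s_1 = 1; a_2 = 4; b_2 = 0.5; c_2 = 8.5; q_2 = 3; t_2 = 3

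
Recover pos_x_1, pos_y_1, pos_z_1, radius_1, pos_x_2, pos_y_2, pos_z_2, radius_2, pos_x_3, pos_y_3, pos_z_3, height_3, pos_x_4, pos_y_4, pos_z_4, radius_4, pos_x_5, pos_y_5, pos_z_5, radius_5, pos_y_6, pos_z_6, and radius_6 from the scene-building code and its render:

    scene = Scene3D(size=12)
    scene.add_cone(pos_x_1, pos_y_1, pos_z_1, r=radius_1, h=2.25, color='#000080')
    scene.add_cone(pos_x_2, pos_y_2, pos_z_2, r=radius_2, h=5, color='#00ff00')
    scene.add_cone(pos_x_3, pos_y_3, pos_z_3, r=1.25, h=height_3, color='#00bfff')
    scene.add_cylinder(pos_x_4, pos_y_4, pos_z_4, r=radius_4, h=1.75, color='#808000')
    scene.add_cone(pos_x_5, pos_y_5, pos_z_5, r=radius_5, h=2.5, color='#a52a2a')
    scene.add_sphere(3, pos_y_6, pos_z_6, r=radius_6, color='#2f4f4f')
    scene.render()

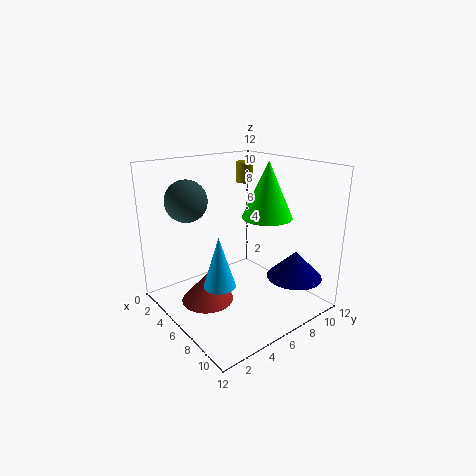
pos_x_1 = 9.75, pos_y_1 = 9, pos_z_1 = 3, radius_1 = 2.25, pos_x_2 = 5.75, pos_y_2 = 9.5, pos_z_2 = 7, radius_2 = 2.25, pos_x_3 = 7.5, pos_y_3 = 3, pos_z_3 = 3.25, height_3 = 4, pos_x_4 = 3.75, pos_y_4 = 8.5, pos_z_4 = 10, radius_4 = 0.75, pos_x_5 = 4.5, pos_y_5 = 3.75, pos_z_5 = 0.25, radius_5 = 2.25, pos_y_6 = 3, pos_z_6 = 9, radius_6 = 1.75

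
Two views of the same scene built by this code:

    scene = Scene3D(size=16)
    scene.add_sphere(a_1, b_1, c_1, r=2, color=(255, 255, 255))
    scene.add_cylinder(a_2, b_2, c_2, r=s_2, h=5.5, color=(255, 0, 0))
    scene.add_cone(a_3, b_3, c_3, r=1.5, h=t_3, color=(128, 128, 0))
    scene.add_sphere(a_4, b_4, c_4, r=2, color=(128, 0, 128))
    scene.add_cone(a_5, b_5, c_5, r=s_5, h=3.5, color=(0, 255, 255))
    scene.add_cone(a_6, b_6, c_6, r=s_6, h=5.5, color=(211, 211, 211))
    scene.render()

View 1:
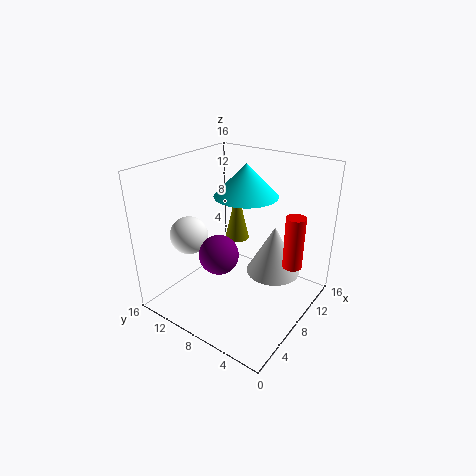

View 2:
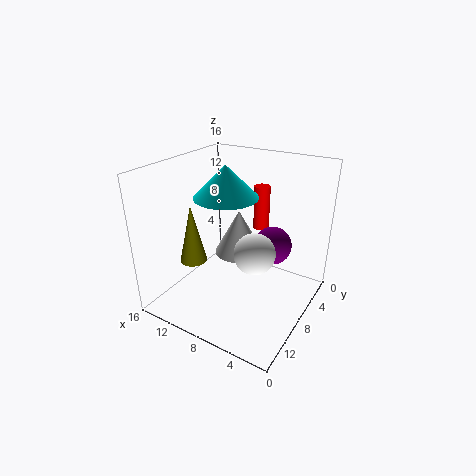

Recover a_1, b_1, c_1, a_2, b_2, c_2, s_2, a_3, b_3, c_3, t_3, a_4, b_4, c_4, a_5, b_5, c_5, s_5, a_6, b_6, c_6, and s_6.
a_1 = 4, b_1 = 11.5, c_1 = 9, a_2 = 8.5, b_2 = 1.5, c_2 = 6.5, s_2 = 1, a_3 = 12, b_3 = 11, c_3 = 5.5, t_3 = 6.5, a_4 = 4, b_4 = 7.5, c_4 = 8, a_5 = 9.5, b_5 = 8, c_5 = 12.5, s_5 = 3.5, a_6 = 10, b_6 = 4.5, c_6 = 4, s_6 = 3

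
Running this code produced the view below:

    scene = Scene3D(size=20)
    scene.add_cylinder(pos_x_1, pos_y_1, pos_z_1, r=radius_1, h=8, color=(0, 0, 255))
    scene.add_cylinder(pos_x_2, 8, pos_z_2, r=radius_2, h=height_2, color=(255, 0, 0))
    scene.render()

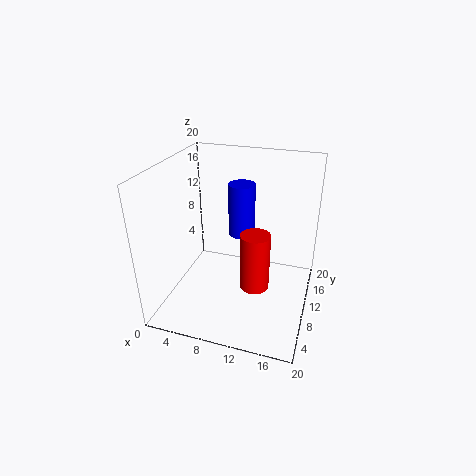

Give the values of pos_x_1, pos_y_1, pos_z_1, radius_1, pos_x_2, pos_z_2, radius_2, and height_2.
pos_x_1 = 9
pos_y_1 = 15
pos_z_1 = 8
radius_1 = 2
pos_x_2 = 13
pos_z_2 = 4
radius_2 = 2
height_2 = 8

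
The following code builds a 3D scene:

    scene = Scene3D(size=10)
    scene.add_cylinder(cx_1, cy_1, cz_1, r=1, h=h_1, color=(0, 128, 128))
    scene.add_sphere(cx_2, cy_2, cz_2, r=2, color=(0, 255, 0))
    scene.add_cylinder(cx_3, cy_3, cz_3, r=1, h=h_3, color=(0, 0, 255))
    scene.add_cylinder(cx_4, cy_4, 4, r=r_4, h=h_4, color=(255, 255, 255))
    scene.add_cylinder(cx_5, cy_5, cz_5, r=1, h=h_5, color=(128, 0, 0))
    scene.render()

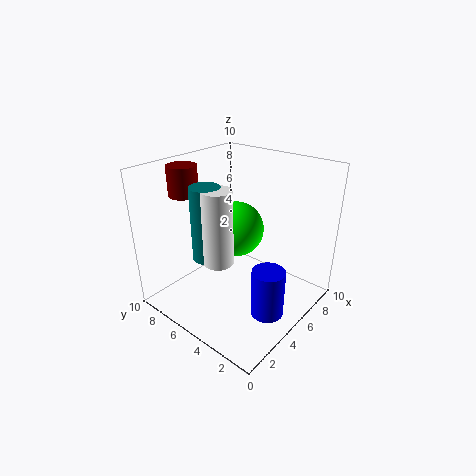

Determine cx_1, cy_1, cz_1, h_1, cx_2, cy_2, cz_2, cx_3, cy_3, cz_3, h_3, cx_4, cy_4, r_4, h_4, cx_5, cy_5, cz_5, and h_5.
cx_1 = 3
cy_1 = 6
cz_1 = 4
h_1 = 5
cx_2 = 6
cy_2 = 6
cz_2 = 5
cx_3 = 3
cy_3 = 1
cz_3 = 2
h_3 = 3
cx_4 = 3
cy_4 = 5
r_4 = 1
h_4 = 5
cx_5 = 3
cy_5 = 8
cz_5 = 8
h_5 = 2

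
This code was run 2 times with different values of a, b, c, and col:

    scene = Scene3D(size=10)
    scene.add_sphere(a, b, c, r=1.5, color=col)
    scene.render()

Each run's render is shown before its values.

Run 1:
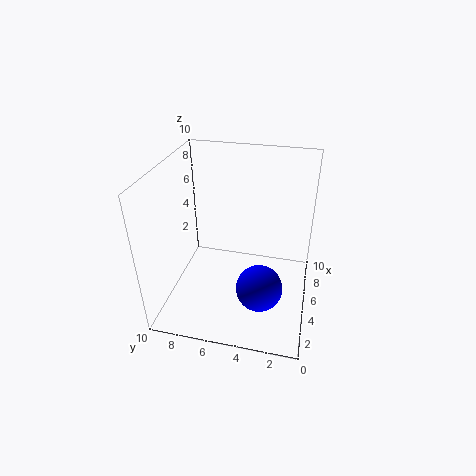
a = 2.5
b = 3
c = 3
col = 'blue'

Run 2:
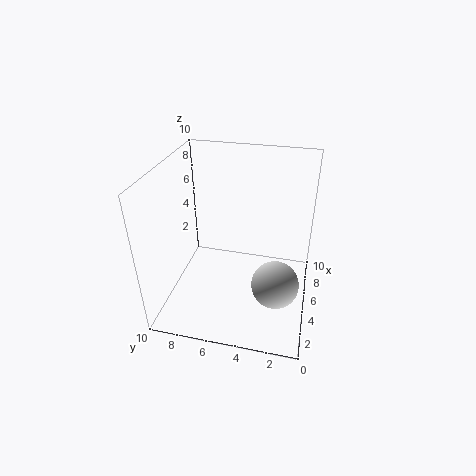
a = 2.5
b = 2
c = 3.5
col = 'lightgray'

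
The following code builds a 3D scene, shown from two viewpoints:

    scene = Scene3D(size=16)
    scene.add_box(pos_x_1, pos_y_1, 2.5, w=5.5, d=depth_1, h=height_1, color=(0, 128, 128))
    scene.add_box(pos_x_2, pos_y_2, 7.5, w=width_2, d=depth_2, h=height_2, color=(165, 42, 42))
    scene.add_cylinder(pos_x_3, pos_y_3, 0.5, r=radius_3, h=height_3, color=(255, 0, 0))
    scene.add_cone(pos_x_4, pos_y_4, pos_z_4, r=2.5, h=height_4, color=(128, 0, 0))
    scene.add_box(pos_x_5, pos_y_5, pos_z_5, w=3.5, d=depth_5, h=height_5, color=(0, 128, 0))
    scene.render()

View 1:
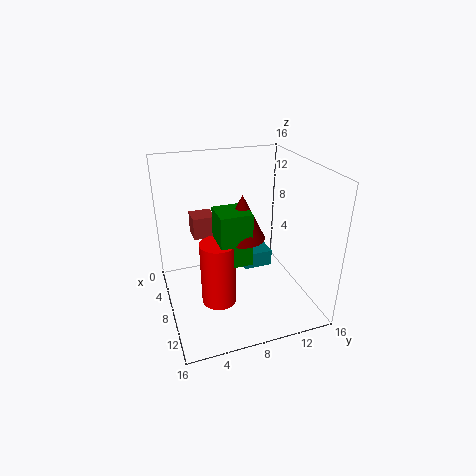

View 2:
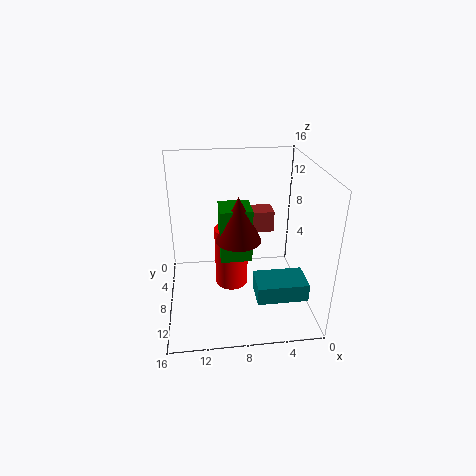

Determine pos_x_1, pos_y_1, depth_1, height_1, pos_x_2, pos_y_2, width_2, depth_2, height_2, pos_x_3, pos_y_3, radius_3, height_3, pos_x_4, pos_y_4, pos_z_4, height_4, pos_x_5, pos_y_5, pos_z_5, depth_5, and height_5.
pos_x_1 = 1
pos_y_1 = 9.5
depth_1 = 3.5
height_1 = 2
pos_x_2 = 3.5
pos_y_2 = 3.5
width_2 = 2.5
depth_2 = 2.5
height_2 = 2.5
pos_x_3 = 8.5
pos_y_3 = 5.5
radius_3 = 2
height_3 = 7.5
pos_x_4 = 8
pos_y_4 = 8.5
pos_z_4 = 8
height_4 = 5
pos_x_5 = 6.5
pos_y_5 = 5.5
pos_z_5 = 5.5
depth_5 = 3.5
height_5 = 6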